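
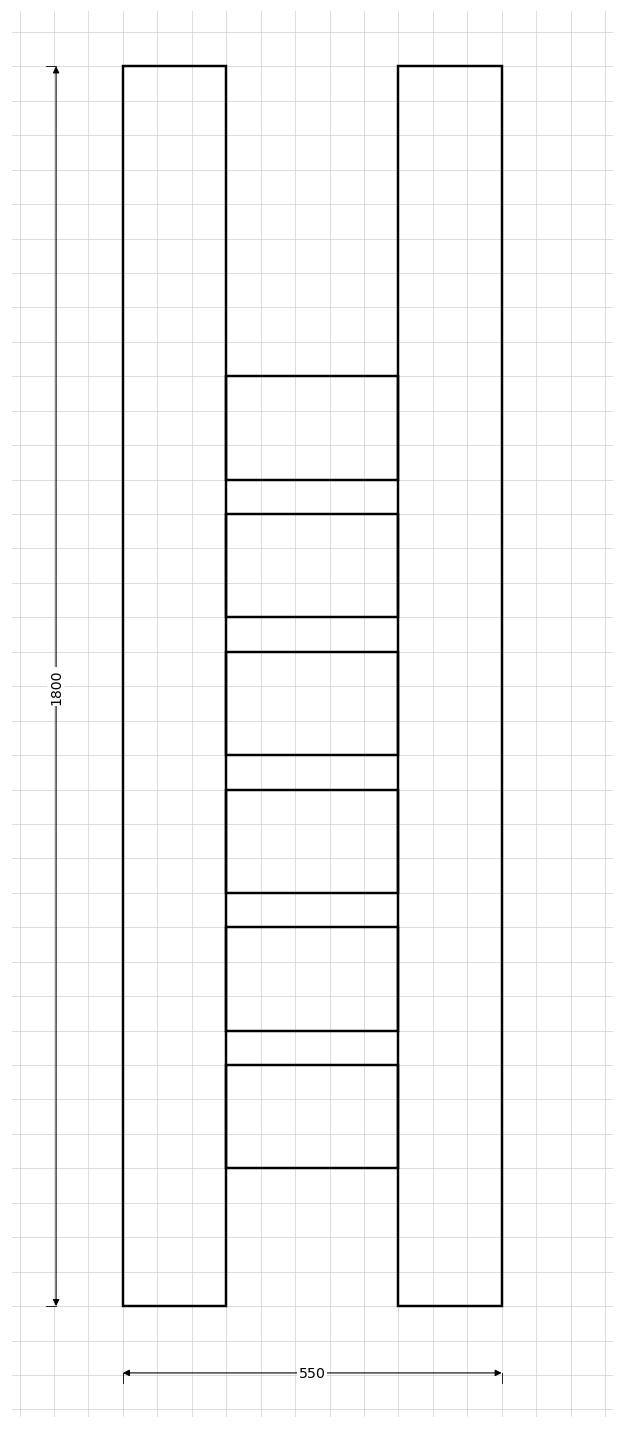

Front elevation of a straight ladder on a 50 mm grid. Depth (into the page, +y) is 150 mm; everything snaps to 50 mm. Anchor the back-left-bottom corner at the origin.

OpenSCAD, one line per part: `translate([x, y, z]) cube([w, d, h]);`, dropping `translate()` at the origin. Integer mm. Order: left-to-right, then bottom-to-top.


cube([150, 150, 1800]);
translate([150, 0, 200]) cube([250, 150, 150]);
translate([150, 0, 400]) cube([250, 150, 150]);
translate([150, 0, 600]) cube([250, 150, 150]);
translate([150, 0, 800]) cube([250, 150, 150]);
translate([150, 0, 1000]) cube([250, 150, 150]);
translate([150, 0, 1200]) cube([250, 150, 150]);
translate([400, 0, 0]) cube([150, 150, 1800]);


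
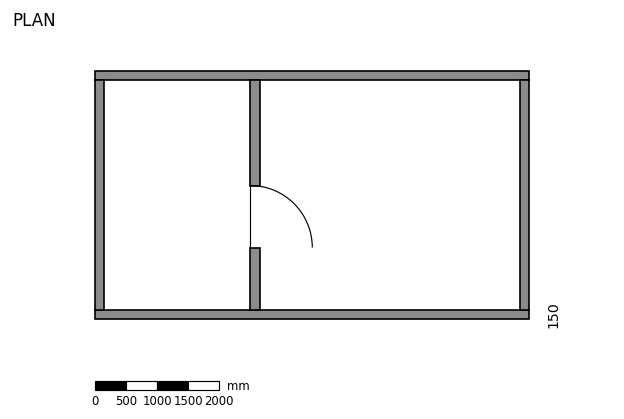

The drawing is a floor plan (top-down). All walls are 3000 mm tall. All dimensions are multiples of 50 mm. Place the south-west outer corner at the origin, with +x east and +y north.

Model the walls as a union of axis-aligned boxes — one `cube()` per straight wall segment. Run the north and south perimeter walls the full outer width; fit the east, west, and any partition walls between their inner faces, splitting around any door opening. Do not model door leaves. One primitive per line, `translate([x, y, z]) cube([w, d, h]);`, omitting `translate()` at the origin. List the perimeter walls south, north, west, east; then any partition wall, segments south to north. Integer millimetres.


cube([7000, 150, 3000]);
translate([0, 3850, 0]) cube([7000, 150, 3000]);
translate([0, 150, 0]) cube([150, 3700, 3000]);
translate([6850, 150, 0]) cube([150, 3700, 3000]);
translate([2500, 150, 0]) cube([150, 1000, 3000]);
translate([2500, 2150, 0]) cube([150, 1700, 3000]);


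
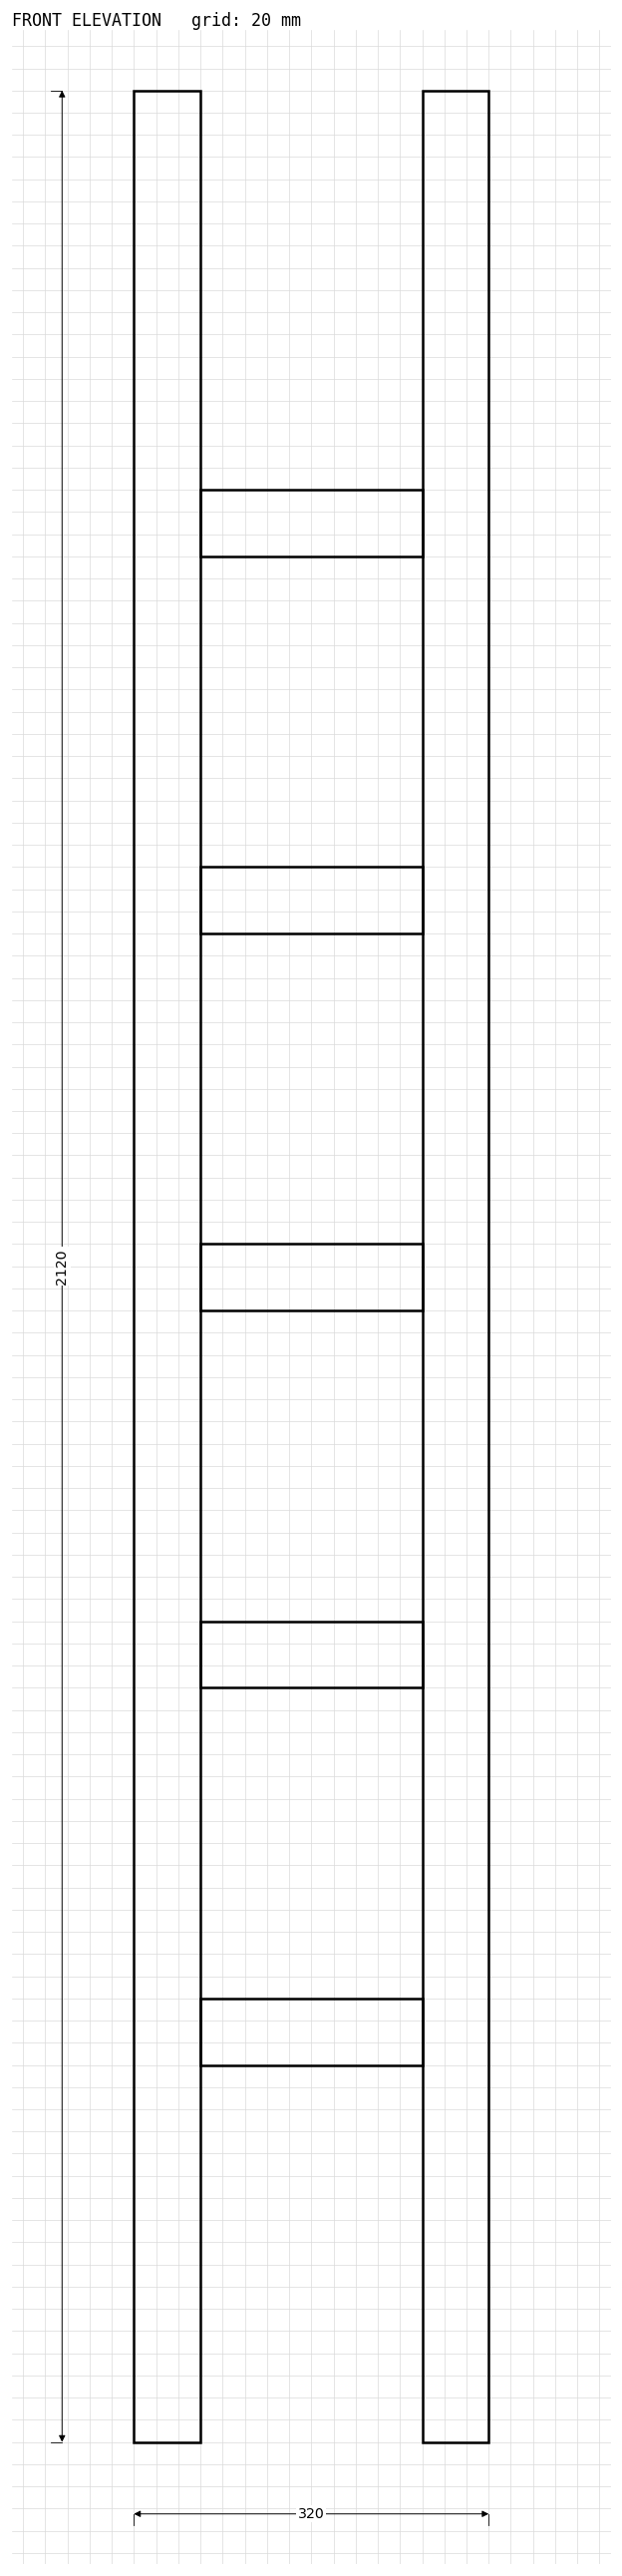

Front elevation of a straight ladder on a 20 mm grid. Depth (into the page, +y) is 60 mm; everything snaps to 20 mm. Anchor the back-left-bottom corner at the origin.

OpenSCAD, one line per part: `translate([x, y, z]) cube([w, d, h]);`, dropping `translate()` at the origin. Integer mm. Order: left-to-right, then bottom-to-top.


cube([60, 60, 2120]);
translate([60, 0, 340]) cube([200, 60, 60]);
translate([60, 0, 680]) cube([200, 60, 60]);
translate([60, 0, 1020]) cube([200, 60, 60]);
translate([60, 0, 1360]) cube([200, 60, 60]);
translate([60, 0, 1700]) cube([200, 60, 60]);
translate([260, 0, 0]) cube([60, 60, 2120]);


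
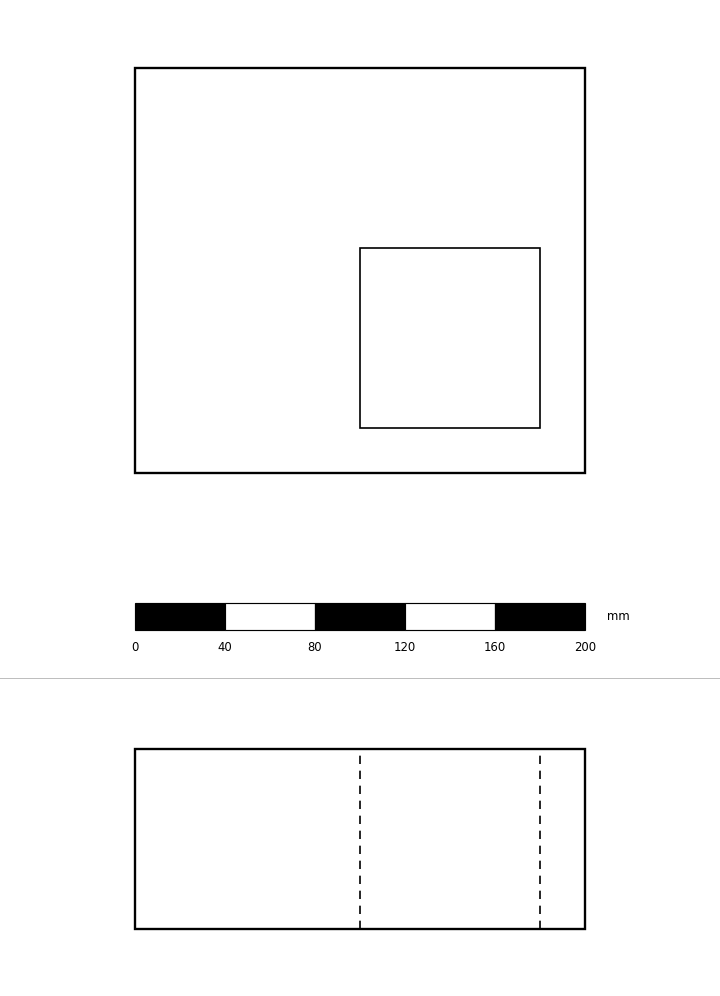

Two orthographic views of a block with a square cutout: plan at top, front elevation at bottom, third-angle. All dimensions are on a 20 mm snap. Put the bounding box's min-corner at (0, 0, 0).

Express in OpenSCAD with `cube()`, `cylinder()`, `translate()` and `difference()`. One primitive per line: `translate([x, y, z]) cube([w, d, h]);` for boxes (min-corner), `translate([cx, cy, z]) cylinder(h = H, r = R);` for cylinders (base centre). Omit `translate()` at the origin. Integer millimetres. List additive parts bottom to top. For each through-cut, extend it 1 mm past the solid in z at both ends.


difference() {
  cube([200, 180, 80]);
  translate([100, 20, -1]) cube([80, 80, 82]);
}


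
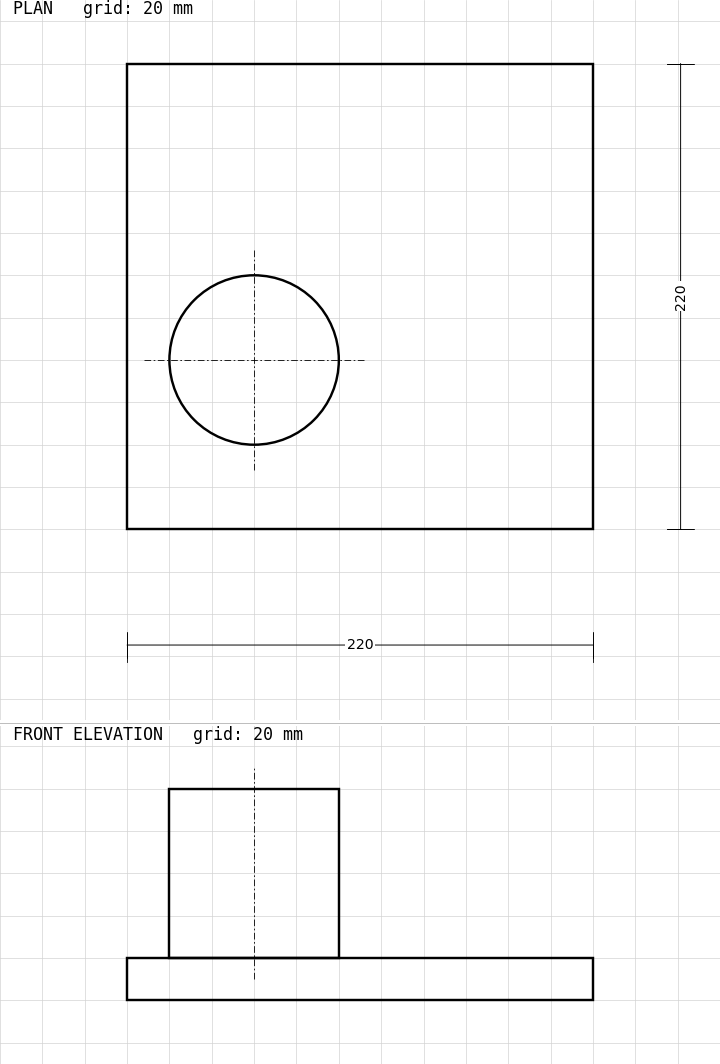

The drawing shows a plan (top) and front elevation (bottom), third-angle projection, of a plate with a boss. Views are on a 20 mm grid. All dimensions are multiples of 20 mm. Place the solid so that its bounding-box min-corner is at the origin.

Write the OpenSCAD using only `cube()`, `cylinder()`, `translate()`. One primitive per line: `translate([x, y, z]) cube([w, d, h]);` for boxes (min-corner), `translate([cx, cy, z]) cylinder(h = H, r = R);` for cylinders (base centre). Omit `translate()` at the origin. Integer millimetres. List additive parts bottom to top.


cube([220, 220, 20]);
translate([60, 80, 20]) cylinder(h = 80, r = 40);


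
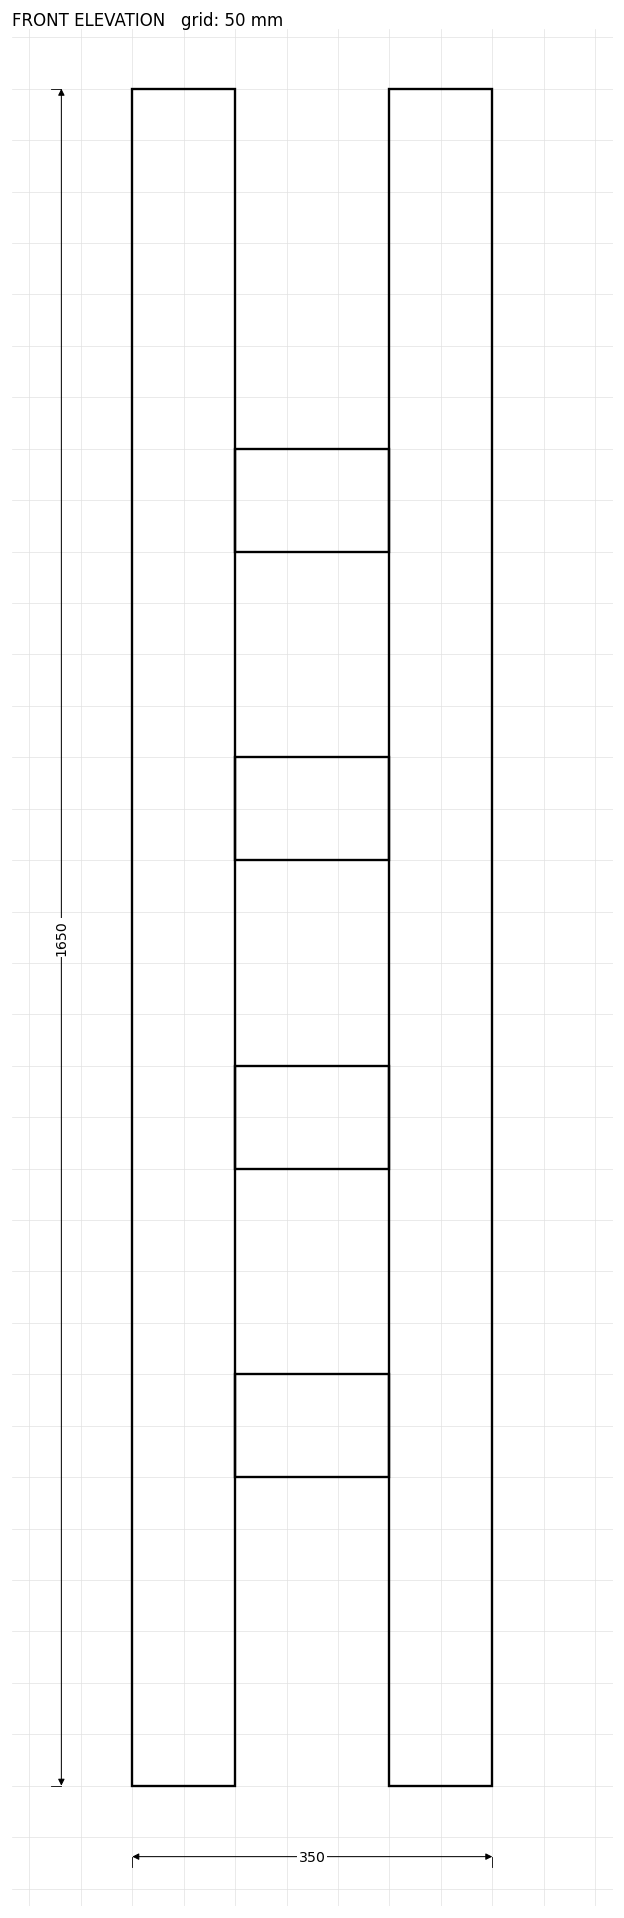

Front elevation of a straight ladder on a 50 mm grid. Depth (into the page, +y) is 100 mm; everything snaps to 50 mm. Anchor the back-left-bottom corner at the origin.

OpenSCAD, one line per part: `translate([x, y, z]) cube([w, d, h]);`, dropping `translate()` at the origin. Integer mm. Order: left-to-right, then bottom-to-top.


cube([100, 100, 1650]);
translate([100, 0, 300]) cube([150, 100, 100]);
translate([100, 0, 600]) cube([150, 100, 100]);
translate([100, 0, 900]) cube([150, 100, 100]);
translate([100, 0, 1200]) cube([150, 100, 100]);
translate([250, 0, 0]) cube([100, 100, 1650]);


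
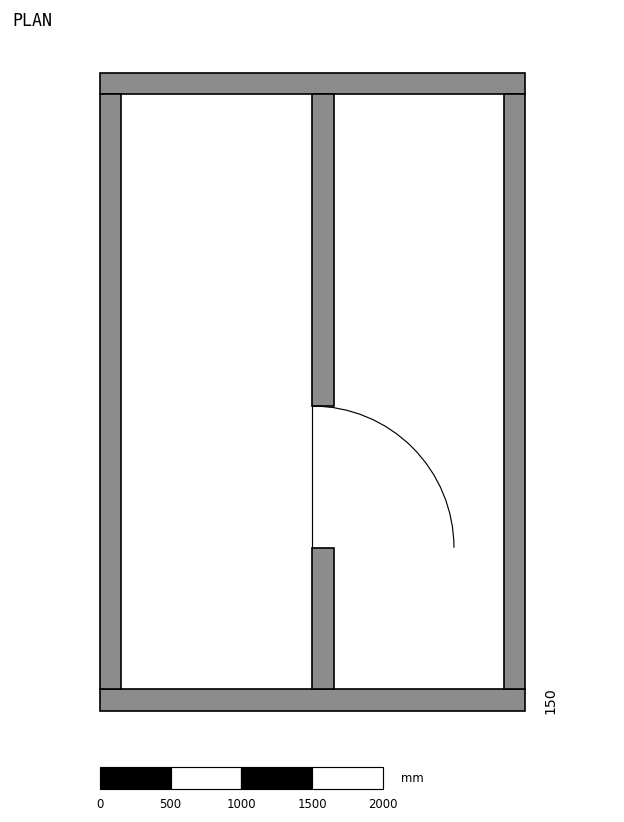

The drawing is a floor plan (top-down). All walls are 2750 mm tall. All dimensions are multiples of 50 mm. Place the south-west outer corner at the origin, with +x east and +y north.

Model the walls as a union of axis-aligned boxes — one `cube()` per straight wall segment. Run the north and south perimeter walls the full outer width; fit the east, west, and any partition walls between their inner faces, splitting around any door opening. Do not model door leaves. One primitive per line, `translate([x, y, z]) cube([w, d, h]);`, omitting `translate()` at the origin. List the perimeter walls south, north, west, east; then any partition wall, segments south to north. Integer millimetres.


cube([3000, 150, 2750]);
translate([0, 4350, 0]) cube([3000, 150, 2750]);
translate([0, 150, 0]) cube([150, 4200, 2750]);
translate([2850, 150, 0]) cube([150, 4200, 2750]);
translate([1500, 150, 0]) cube([150, 1000, 2750]);
translate([1500, 2150, 0]) cube([150, 2200, 2750]);


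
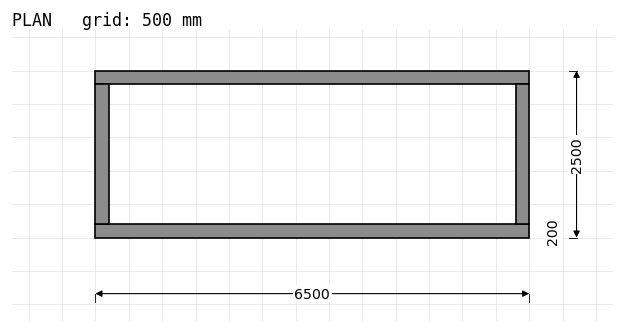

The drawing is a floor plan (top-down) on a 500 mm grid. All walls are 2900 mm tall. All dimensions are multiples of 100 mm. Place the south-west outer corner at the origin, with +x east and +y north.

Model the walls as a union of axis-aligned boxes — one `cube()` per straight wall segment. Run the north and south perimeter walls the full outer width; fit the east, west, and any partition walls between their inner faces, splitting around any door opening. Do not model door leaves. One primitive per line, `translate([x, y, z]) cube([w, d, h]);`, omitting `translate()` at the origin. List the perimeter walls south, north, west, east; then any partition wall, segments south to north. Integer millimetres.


cube([6500, 200, 2900]);
translate([0, 2300, 0]) cube([6500, 200, 2900]);
translate([0, 200, 0]) cube([200, 2100, 2900]);
translate([6300, 200, 0]) cube([200, 2100, 2900]);


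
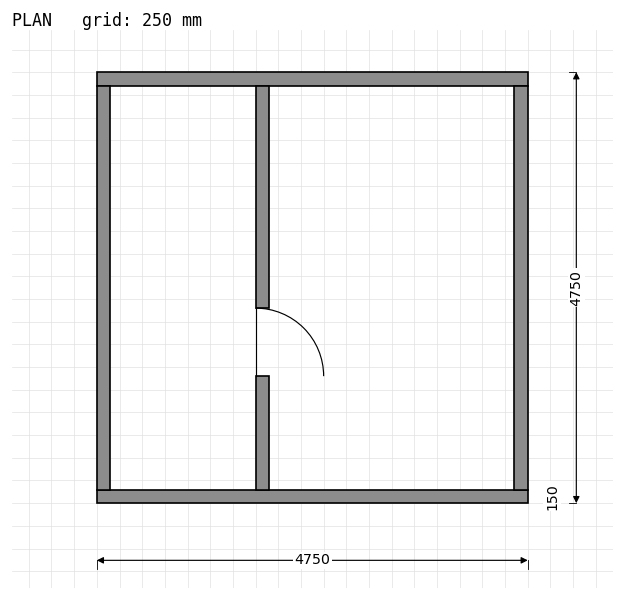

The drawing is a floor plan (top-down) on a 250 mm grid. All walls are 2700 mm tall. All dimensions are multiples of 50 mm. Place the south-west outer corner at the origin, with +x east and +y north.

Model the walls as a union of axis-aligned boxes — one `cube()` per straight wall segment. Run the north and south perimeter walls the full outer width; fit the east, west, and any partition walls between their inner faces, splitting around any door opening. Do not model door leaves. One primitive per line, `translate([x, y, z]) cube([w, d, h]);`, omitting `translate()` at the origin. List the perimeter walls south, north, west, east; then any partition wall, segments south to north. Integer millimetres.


cube([4750, 150, 2700]);
translate([0, 4600, 0]) cube([4750, 150, 2700]);
translate([0, 150, 0]) cube([150, 4450, 2700]);
translate([4600, 150, 0]) cube([150, 4450, 2700]);
translate([1750, 150, 0]) cube([150, 1250, 2700]);
translate([1750, 2150, 0]) cube([150, 2450, 2700]);


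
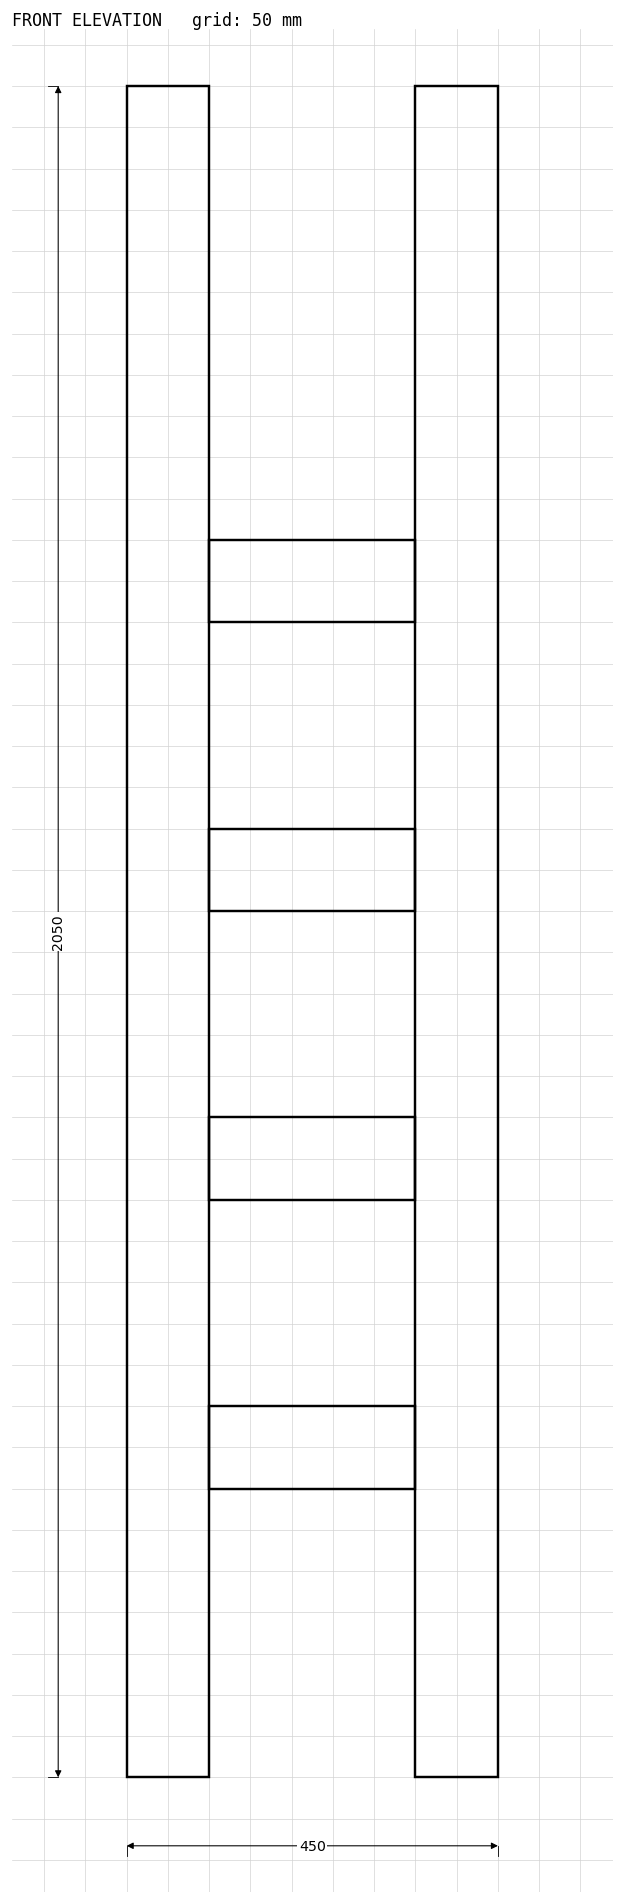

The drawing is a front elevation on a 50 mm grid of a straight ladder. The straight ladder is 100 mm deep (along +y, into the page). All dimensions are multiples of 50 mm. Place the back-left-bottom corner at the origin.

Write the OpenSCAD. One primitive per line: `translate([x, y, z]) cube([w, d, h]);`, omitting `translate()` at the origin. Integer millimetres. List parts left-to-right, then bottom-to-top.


cube([100, 100, 2050]);
translate([100, 0, 350]) cube([250, 100, 100]);
translate([100, 0, 700]) cube([250, 100, 100]);
translate([100, 0, 1050]) cube([250, 100, 100]);
translate([100, 0, 1400]) cube([250, 100, 100]);
translate([350, 0, 0]) cube([100, 100, 2050]);


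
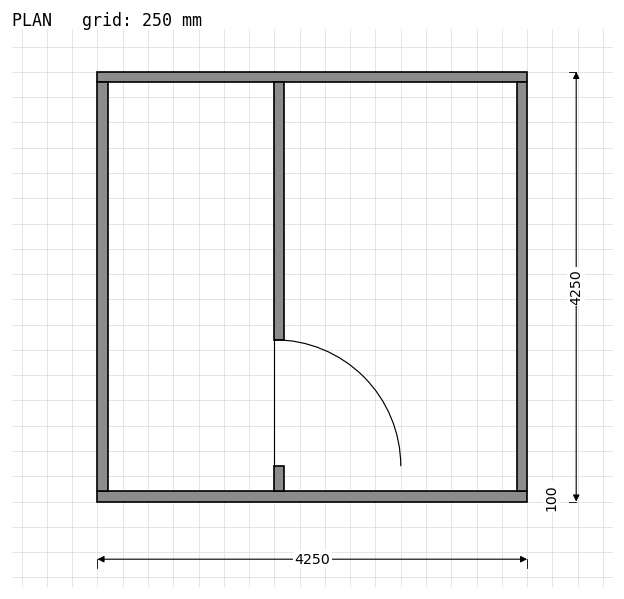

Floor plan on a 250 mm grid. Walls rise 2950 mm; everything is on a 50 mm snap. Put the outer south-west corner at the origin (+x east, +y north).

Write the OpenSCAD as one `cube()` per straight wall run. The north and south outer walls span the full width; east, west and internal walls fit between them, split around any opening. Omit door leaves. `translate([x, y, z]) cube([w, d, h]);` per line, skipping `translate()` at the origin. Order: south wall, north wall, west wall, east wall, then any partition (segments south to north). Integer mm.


cube([4250, 100, 2950]);
translate([0, 4150, 0]) cube([4250, 100, 2950]);
translate([0, 100, 0]) cube([100, 4050, 2950]);
translate([4150, 100, 0]) cube([100, 4050, 2950]);
translate([1750, 100, 0]) cube([100, 250, 2950]);
translate([1750, 1600, 0]) cube([100, 2550, 2950]);


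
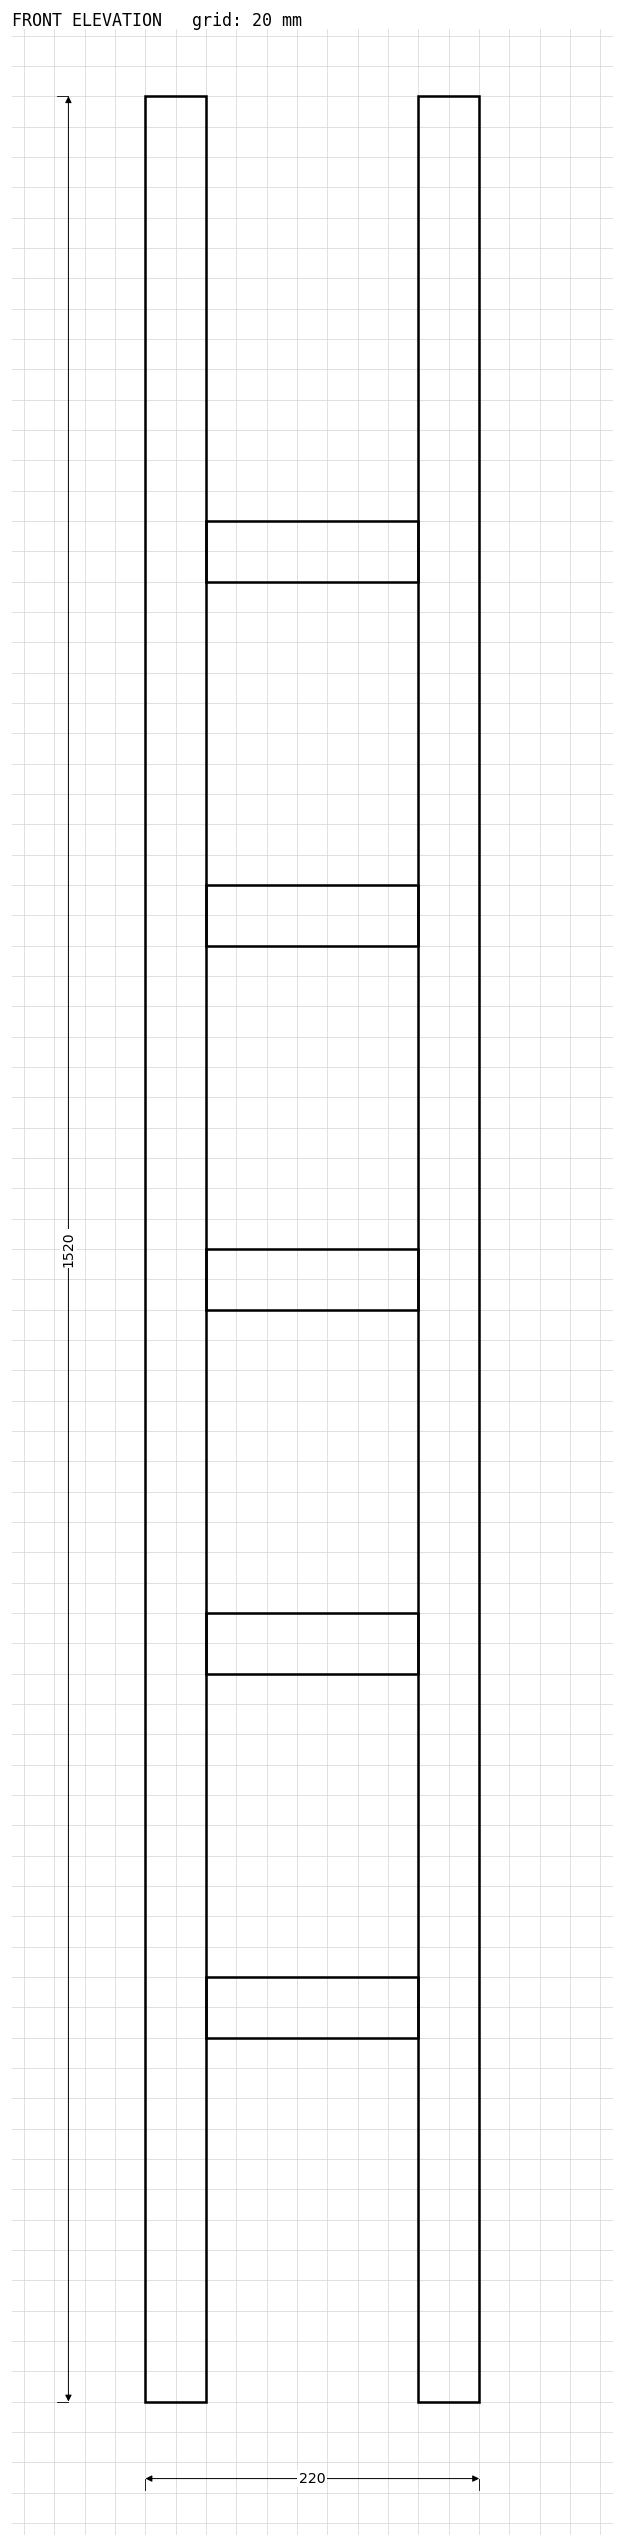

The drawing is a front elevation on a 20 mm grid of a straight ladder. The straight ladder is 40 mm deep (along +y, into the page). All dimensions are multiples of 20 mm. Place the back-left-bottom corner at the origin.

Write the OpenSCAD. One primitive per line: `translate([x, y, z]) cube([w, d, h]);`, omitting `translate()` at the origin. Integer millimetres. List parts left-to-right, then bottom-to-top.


cube([40, 40, 1520]);
translate([40, 0, 240]) cube([140, 40, 40]);
translate([40, 0, 480]) cube([140, 40, 40]);
translate([40, 0, 720]) cube([140, 40, 40]);
translate([40, 0, 960]) cube([140, 40, 40]);
translate([40, 0, 1200]) cube([140, 40, 40]);
translate([180, 0, 0]) cube([40, 40, 1520]);


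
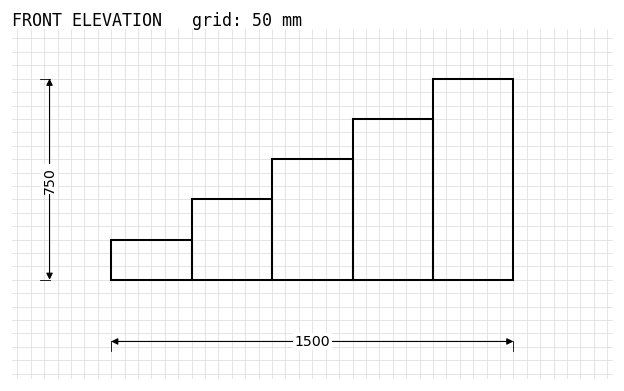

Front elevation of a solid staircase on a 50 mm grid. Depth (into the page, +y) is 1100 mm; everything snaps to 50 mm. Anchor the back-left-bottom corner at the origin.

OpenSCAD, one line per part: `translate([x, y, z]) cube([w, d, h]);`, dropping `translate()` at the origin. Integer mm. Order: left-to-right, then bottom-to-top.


cube([300, 1100, 150]);
translate([300, 0, 0]) cube([300, 1100, 300]);
translate([600, 0, 0]) cube([300, 1100, 450]);
translate([900, 0, 0]) cube([300, 1100, 600]);
translate([1200, 0, 0]) cube([300, 1100, 750]);


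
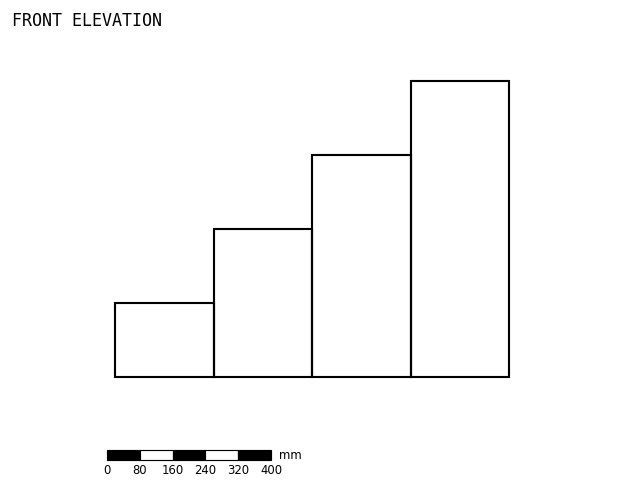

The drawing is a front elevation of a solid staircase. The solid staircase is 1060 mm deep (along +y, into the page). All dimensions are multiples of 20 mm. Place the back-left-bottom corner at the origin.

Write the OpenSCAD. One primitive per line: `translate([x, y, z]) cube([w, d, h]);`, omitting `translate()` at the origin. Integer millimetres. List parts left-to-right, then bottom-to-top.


cube([240, 1060, 180]);
translate([240, 0, 0]) cube([240, 1060, 360]);
translate([480, 0, 0]) cube([240, 1060, 540]);
translate([720, 0, 0]) cube([240, 1060, 720]);


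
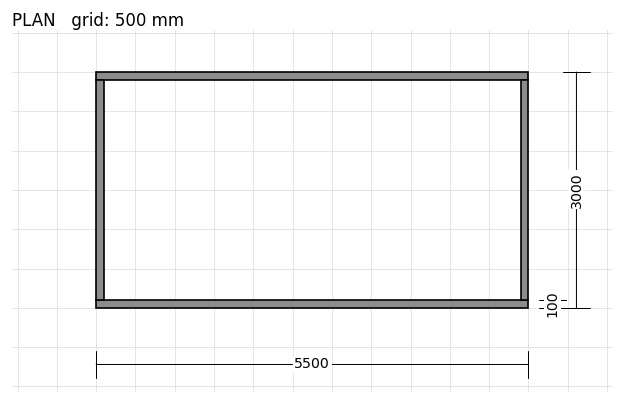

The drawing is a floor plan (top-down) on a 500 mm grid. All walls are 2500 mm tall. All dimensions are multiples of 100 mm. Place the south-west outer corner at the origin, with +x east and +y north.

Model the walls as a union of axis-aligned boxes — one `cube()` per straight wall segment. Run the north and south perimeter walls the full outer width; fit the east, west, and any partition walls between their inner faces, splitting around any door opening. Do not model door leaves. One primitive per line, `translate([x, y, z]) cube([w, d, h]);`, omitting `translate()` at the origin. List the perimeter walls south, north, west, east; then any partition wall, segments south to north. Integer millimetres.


cube([5500, 100, 2500]);
translate([0, 2900, 0]) cube([5500, 100, 2500]);
translate([0, 100, 0]) cube([100, 2800, 2500]);
translate([5400, 100, 0]) cube([100, 2800, 2500]);


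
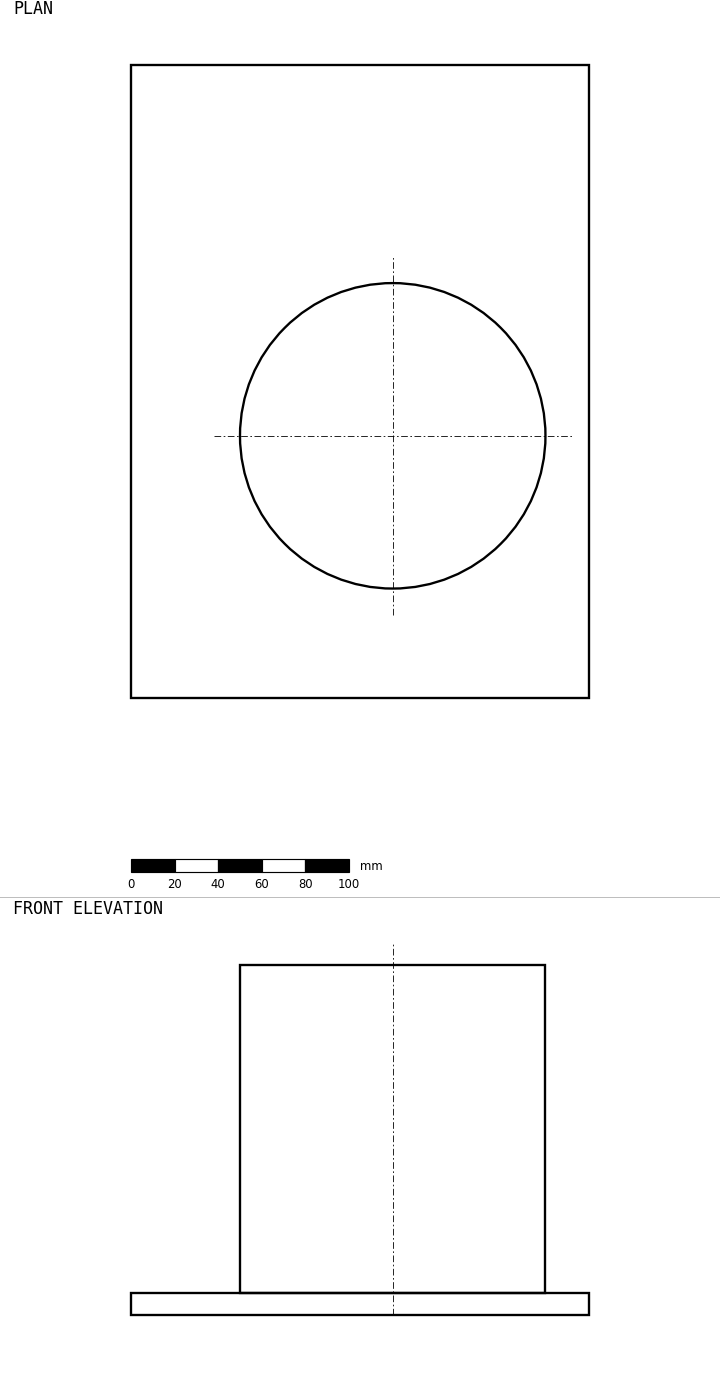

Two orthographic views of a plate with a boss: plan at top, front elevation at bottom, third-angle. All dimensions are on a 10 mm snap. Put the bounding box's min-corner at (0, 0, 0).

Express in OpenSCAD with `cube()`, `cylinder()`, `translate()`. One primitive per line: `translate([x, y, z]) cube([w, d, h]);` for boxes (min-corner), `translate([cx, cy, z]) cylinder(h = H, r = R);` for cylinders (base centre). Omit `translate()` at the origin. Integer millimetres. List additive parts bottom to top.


cube([210, 290, 10]);
translate([120, 120, 10]) cylinder(h = 150, r = 70);


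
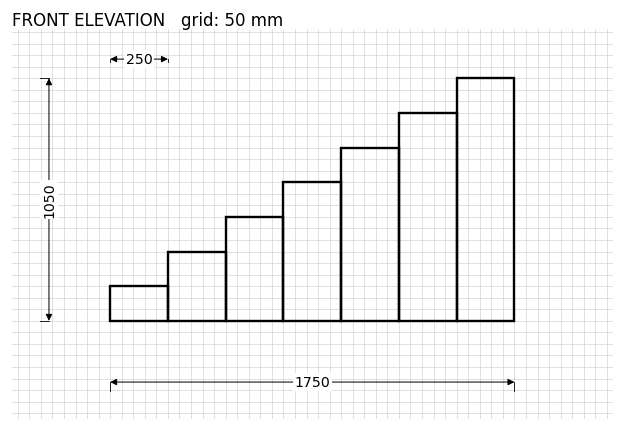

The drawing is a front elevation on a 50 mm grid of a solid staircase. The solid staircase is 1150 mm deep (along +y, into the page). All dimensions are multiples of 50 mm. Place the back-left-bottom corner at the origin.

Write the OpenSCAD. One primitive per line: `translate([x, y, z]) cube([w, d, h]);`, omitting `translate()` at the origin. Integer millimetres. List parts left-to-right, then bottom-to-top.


cube([250, 1150, 150]);
translate([250, 0, 0]) cube([250, 1150, 300]);
translate([500, 0, 0]) cube([250, 1150, 450]);
translate([750, 0, 0]) cube([250, 1150, 600]);
translate([1000, 0, 0]) cube([250, 1150, 750]);
translate([1250, 0, 0]) cube([250, 1150, 900]);
translate([1500, 0, 0]) cube([250, 1150, 1050]);


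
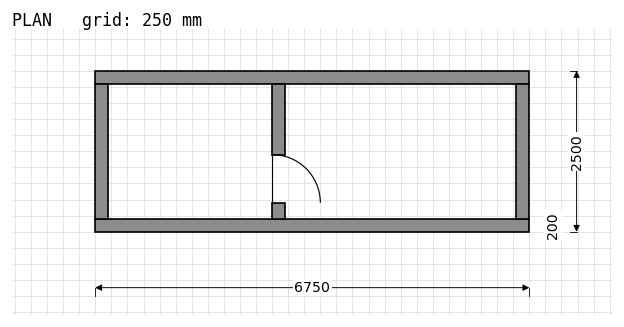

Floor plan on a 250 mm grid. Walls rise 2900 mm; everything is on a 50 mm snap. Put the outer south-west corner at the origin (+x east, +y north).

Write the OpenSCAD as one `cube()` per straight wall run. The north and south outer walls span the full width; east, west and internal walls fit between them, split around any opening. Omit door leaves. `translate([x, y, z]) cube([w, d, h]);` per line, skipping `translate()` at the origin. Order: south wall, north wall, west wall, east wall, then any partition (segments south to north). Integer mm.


cube([6750, 200, 2900]);
translate([0, 2300, 0]) cube([6750, 200, 2900]);
translate([0, 200, 0]) cube([200, 2100, 2900]);
translate([6550, 200, 0]) cube([200, 2100, 2900]);
translate([2750, 200, 0]) cube([200, 250, 2900]);
translate([2750, 1200, 0]) cube([200, 1100, 2900]);


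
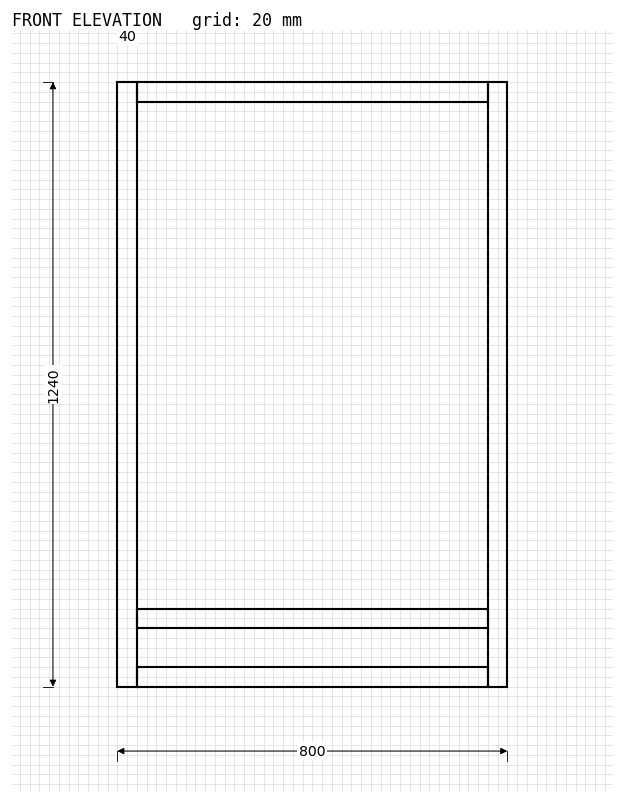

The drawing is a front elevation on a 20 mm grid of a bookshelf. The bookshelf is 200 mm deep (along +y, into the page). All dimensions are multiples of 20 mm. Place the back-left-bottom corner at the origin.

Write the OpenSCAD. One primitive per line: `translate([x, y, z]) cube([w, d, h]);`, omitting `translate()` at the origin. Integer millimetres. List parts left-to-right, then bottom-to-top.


cube([40, 200, 1240]);
translate([40, 0, 0]) cube([720, 200, 40]);
translate([40, 0, 120]) cube([720, 200, 40]);
translate([40, 0, 1200]) cube([720, 200, 40]);
translate([760, 0, 0]) cube([40, 200, 1240]);


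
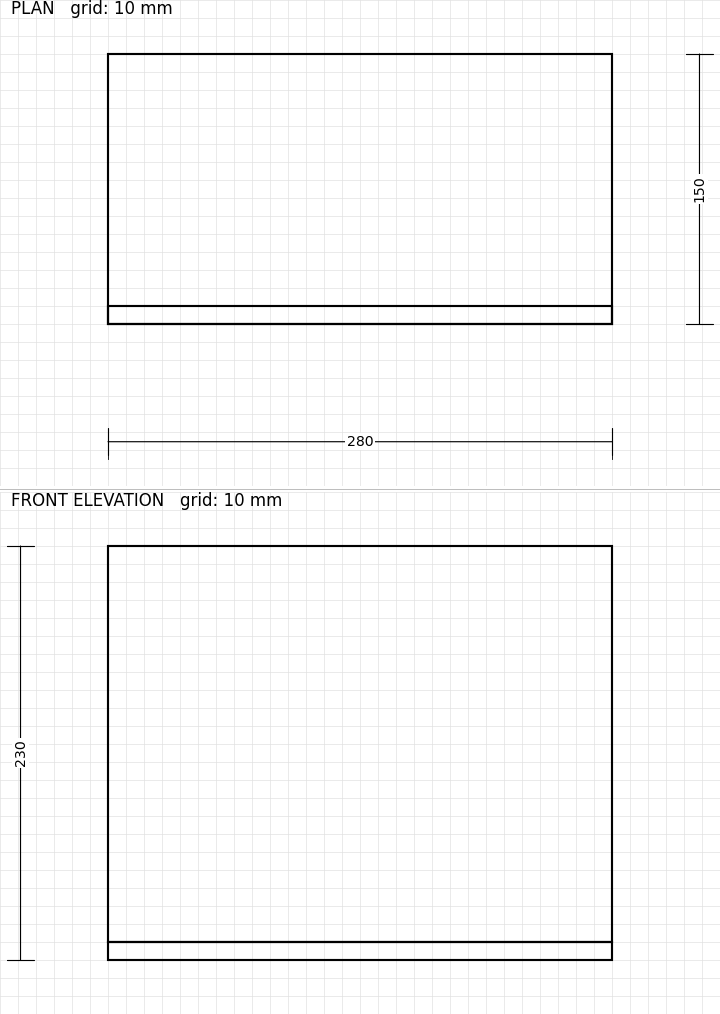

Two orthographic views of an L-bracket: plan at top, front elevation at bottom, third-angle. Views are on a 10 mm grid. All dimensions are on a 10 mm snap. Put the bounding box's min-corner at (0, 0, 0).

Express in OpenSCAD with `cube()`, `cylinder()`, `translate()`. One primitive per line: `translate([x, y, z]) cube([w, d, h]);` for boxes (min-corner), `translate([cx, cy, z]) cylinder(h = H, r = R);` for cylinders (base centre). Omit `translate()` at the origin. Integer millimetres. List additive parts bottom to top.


cube([280, 150, 10]);
translate([0, 0, 10]) cube([280, 10, 220]);


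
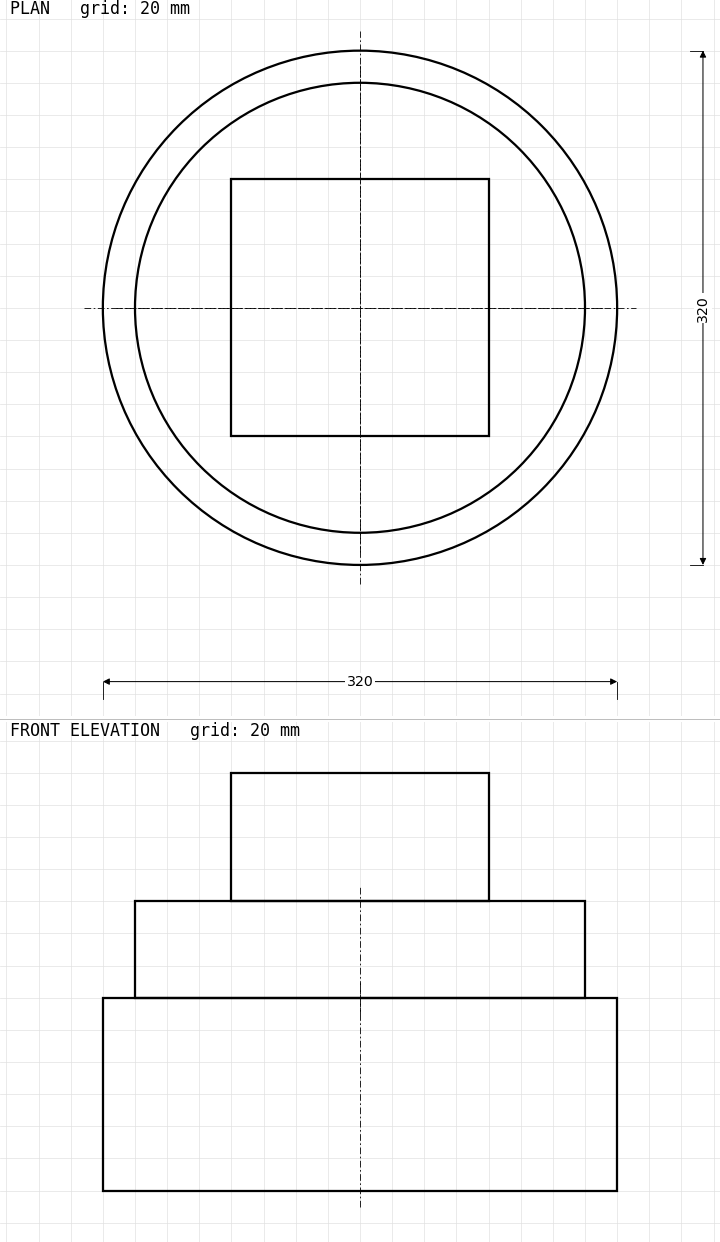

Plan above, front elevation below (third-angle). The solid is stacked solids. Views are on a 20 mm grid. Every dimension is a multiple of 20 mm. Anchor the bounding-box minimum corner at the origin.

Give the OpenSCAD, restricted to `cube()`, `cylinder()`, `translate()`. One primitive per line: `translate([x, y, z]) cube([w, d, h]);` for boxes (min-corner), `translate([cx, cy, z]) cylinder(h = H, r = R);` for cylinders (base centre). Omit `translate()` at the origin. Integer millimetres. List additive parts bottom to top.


translate([160, 160, 0]) cylinder(h = 120, r = 160);
translate([160, 160, 120]) cylinder(h = 60, r = 140);
translate([80, 80, 180]) cube([160, 160, 80]);


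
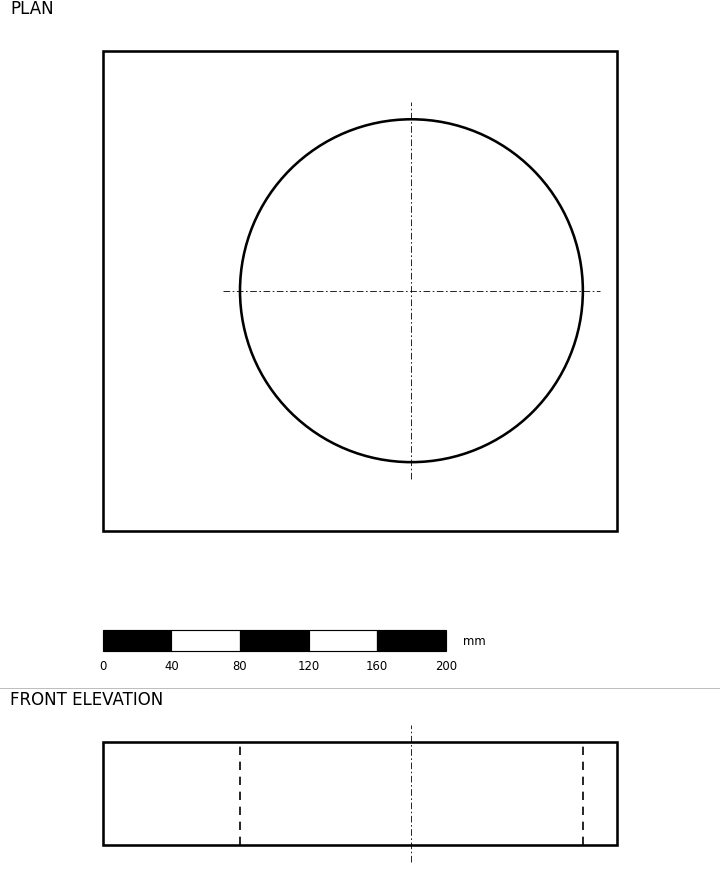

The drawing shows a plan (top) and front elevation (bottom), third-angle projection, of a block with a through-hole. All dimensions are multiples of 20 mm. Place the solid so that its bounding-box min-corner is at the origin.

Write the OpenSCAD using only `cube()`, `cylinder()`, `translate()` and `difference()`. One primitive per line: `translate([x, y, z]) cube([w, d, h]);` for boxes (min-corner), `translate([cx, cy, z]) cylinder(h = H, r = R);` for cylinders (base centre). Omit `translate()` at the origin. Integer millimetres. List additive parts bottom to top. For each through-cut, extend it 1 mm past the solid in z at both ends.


difference() {
  cube([300, 280, 60]);
  translate([180, 140, -1]) cylinder(h = 62, r = 100);
}


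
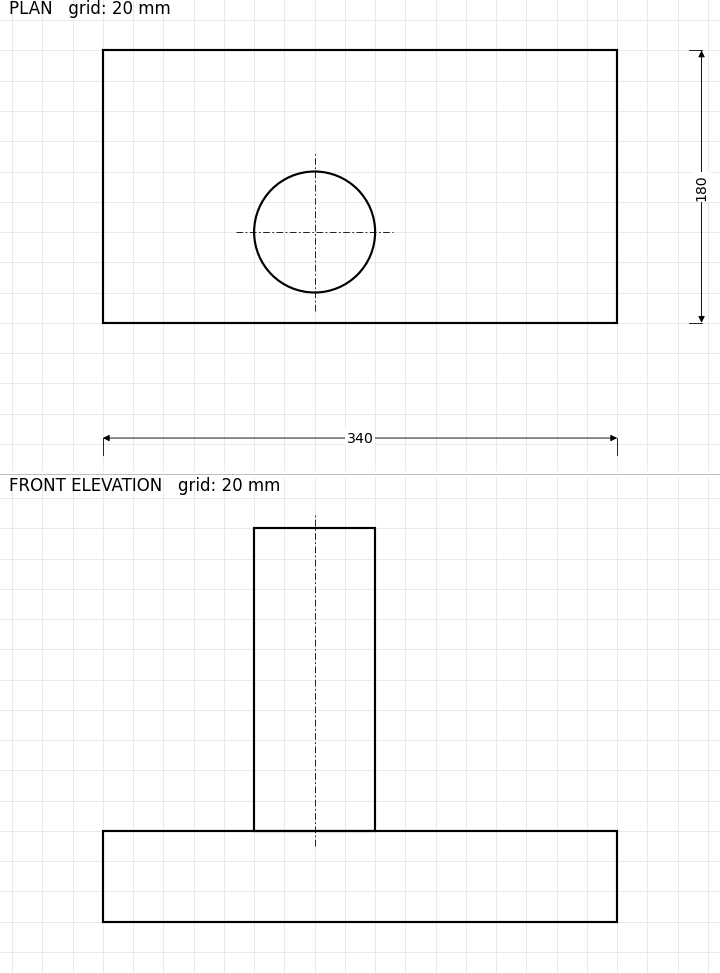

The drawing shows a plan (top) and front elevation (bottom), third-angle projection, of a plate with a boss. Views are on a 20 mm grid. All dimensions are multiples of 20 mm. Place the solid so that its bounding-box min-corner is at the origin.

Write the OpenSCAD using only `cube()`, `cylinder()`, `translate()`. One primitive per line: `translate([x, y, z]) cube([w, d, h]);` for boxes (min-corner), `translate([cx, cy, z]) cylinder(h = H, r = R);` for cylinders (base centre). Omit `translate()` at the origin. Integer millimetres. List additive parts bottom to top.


cube([340, 180, 60]);
translate([140, 60, 60]) cylinder(h = 200, r = 40);


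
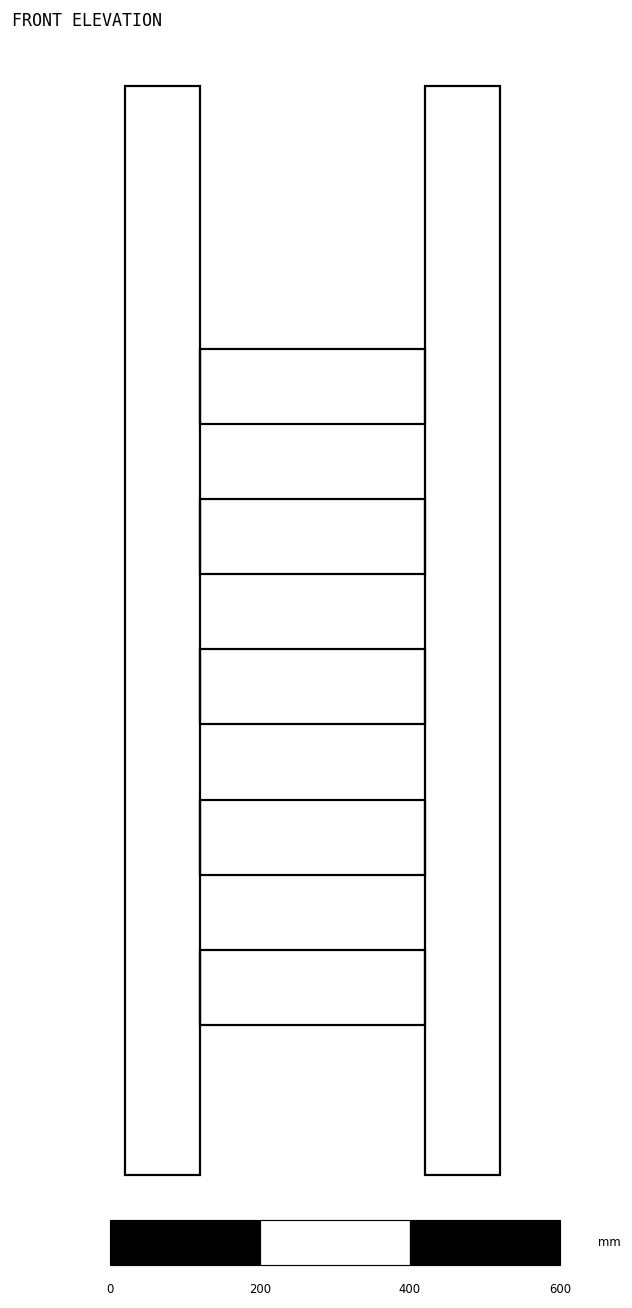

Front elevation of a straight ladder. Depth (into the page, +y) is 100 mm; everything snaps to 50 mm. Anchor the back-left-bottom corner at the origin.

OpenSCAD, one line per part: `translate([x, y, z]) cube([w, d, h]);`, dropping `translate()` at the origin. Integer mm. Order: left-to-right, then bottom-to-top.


cube([100, 100, 1450]);
translate([100, 0, 200]) cube([300, 100, 100]);
translate([100, 0, 400]) cube([300, 100, 100]);
translate([100, 0, 600]) cube([300, 100, 100]);
translate([100, 0, 800]) cube([300, 100, 100]);
translate([100, 0, 1000]) cube([300, 100, 100]);
translate([400, 0, 0]) cube([100, 100, 1450]);


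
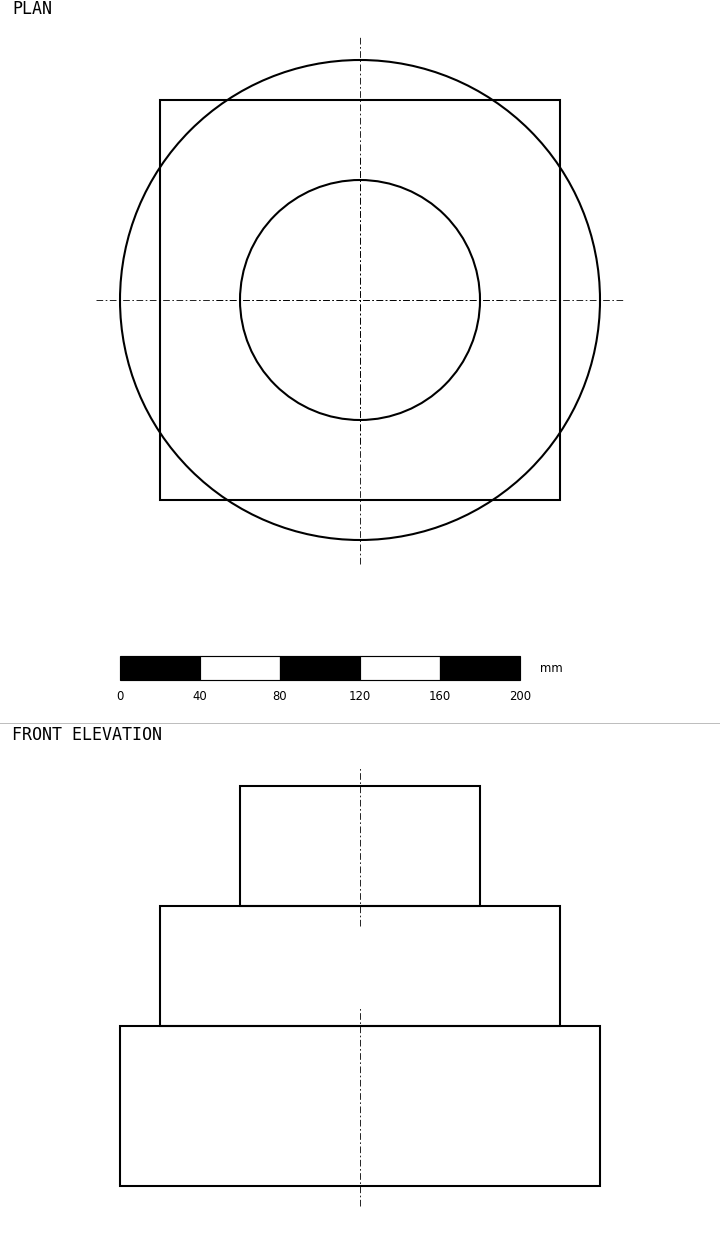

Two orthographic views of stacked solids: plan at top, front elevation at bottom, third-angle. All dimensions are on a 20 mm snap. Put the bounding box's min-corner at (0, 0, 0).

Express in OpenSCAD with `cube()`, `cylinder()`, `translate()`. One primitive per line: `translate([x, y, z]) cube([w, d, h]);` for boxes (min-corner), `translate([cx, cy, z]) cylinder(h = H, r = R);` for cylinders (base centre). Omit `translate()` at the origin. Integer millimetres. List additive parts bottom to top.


translate([120, 120, 0]) cylinder(h = 80, r = 120);
translate([20, 20, 80]) cube([200, 200, 60]);
translate([120, 120, 140]) cylinder(h = 60, r = 60);


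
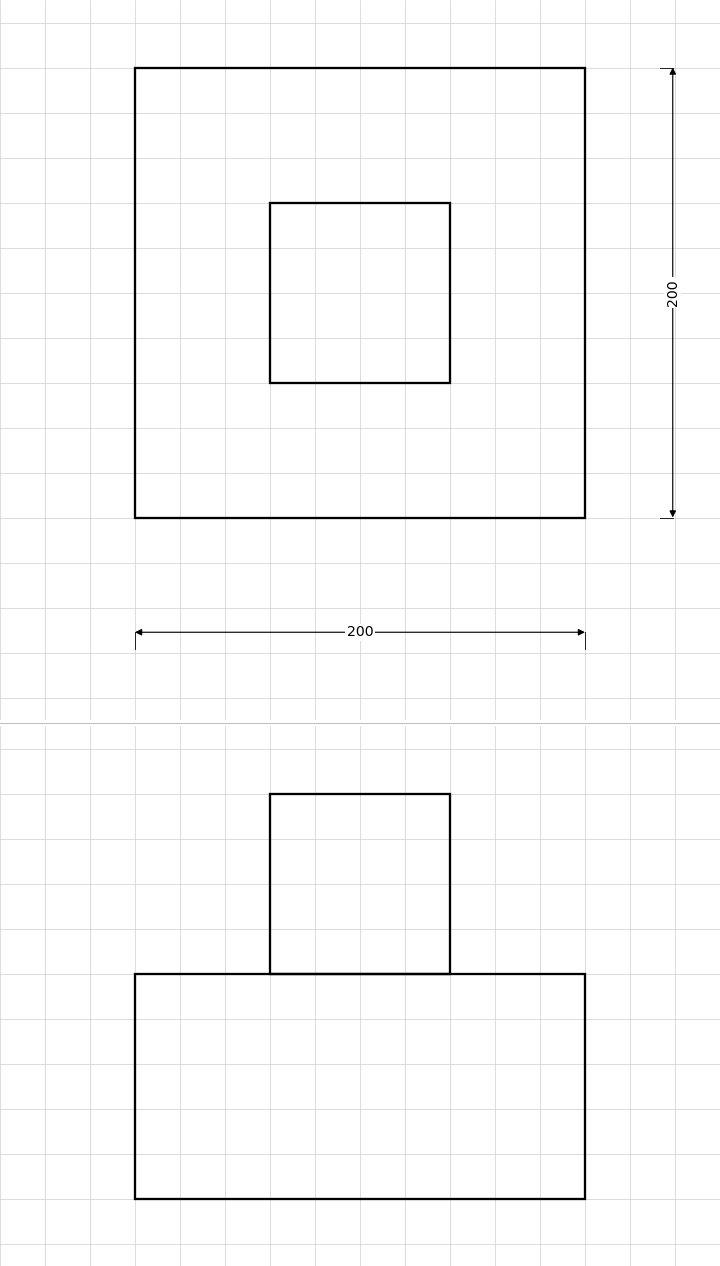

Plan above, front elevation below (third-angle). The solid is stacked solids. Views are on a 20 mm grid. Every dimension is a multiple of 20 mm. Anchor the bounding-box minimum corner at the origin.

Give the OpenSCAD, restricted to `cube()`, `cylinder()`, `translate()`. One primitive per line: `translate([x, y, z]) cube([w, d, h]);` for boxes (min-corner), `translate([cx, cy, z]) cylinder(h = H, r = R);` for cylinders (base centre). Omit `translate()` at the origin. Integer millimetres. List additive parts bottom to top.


cube([200, 200, 100]);
translate([60, 60, 100]) cube([80, 80, 80]);


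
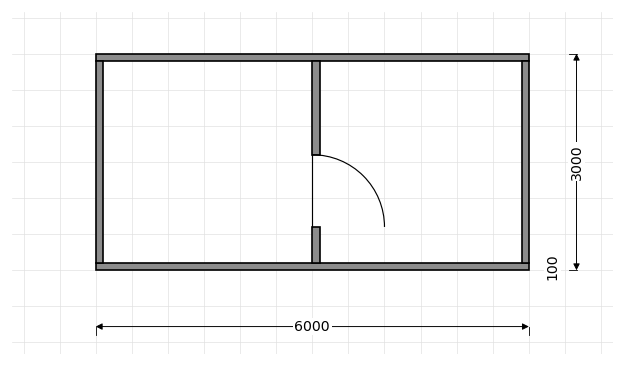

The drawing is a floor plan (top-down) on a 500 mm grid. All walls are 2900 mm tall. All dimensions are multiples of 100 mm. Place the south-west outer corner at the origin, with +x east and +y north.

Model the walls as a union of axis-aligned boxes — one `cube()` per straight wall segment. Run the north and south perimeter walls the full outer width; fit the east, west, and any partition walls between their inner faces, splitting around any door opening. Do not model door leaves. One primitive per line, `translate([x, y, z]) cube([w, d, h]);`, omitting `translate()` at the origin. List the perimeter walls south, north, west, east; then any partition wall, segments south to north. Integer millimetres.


cube([6000, 100, 2900]);
translate([0, 2900, 0]) cube([6000, 100, 2900]);
translate([0, 100, 0]) cube([100, 2800, 2900]);
translate([5900, 100, 0]) cube([100, 2800, 2900]);
translate([3000, 100, 0]) cube([100, 500, 2900]);
translate([3000, 1600, 0]) cube([100, 1300, 2900]);


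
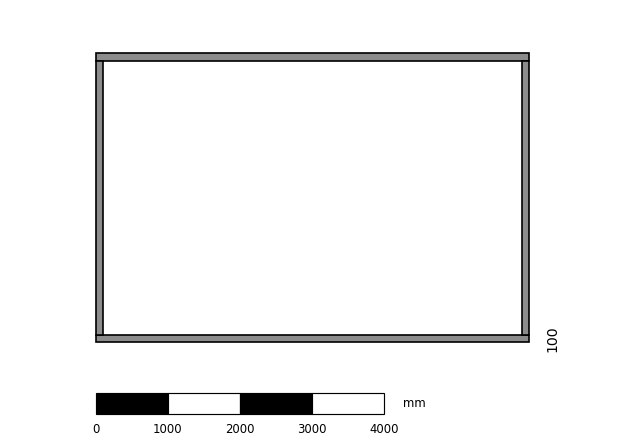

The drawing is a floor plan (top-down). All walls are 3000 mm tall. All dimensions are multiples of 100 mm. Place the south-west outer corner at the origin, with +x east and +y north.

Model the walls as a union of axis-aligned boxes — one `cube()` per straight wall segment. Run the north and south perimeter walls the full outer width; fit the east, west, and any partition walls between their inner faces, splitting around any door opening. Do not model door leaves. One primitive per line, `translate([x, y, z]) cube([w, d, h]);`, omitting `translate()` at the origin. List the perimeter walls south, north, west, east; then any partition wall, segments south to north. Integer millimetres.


cube([6000, 100, 3000]);
translate([0, 3900, 0]) cube([6000, 100, 3000]);
translate([0, 100, 0]) cube([100, 3800, 3000]);
translate([5900, 100, 0]) cube([100, 3800, 3000]);


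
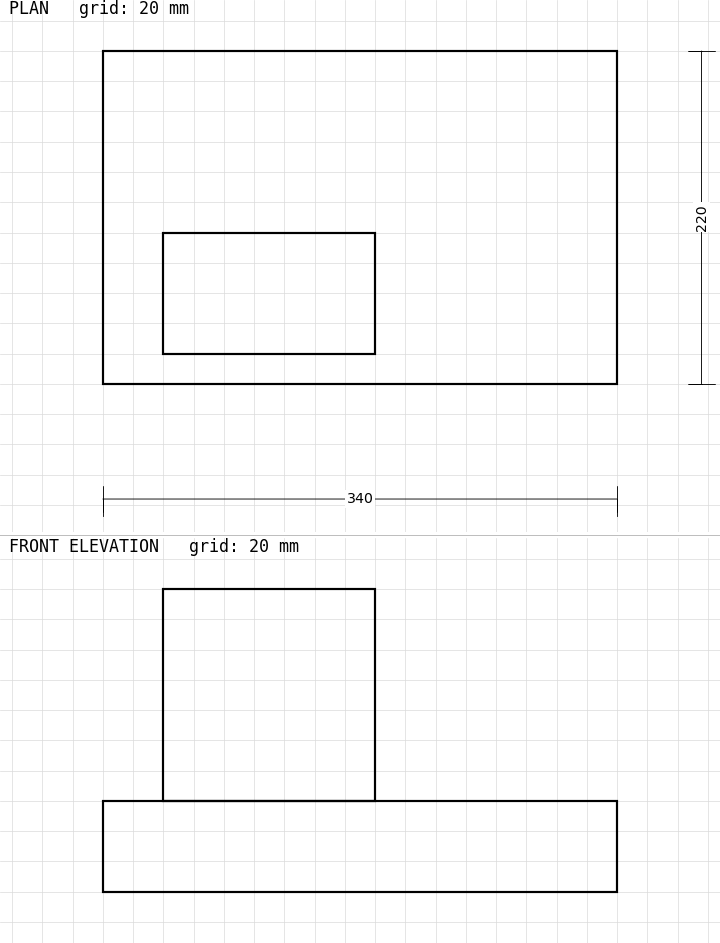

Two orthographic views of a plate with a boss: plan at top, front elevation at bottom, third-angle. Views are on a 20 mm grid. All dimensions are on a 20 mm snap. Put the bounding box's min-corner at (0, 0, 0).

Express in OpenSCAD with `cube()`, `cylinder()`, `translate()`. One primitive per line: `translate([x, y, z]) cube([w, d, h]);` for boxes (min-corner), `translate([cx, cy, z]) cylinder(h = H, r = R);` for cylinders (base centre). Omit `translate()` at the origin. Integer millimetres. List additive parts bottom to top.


cube([340, 220, 60]);
translate([40, 20, 60]) cube([140, 80, 140]);


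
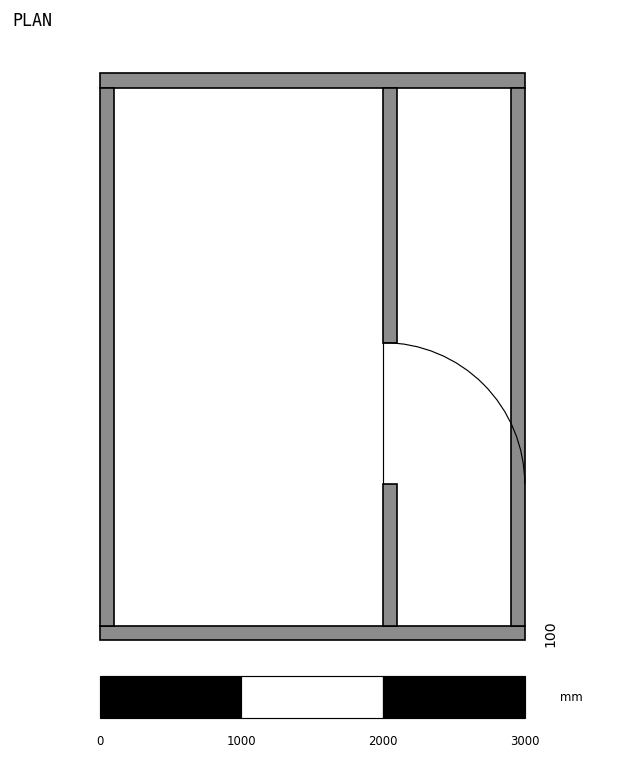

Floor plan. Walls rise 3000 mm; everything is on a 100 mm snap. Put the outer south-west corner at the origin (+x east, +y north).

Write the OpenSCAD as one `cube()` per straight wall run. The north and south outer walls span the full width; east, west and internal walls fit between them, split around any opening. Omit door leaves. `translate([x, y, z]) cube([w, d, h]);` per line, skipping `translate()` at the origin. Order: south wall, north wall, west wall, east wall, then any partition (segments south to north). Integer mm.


cube([3000, 100, 3000]);
translate([0, 3900, 0]) cube([3000, 100, 3000]);
translate([0, 100, 0]) cube([100, 3800, 3000]);
translate([2900, 100, 0]) cube([100, 3800, 3000]);
translate([2000, 100, 0]) cube([100, 1000, 3000]);
translate([2000, 2100, 0]) cube([100, 1800, 3000]);


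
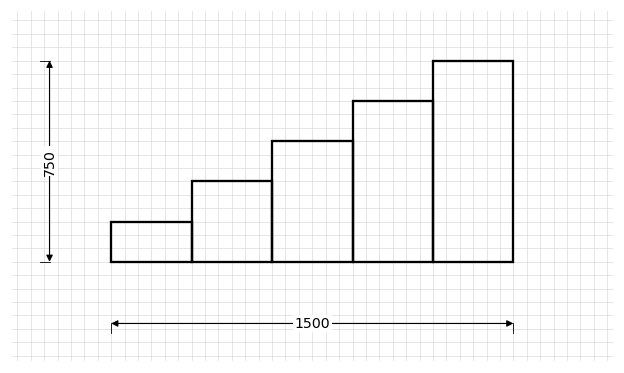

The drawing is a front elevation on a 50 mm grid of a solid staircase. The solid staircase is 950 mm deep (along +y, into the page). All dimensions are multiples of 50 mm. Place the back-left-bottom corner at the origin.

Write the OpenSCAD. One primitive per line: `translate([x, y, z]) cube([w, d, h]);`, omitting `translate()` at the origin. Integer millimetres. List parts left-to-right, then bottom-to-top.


cube([300, 950, 150]);
translate([300, 0, 0]) cube([300, 950, 300]);
translate([600, 0, 0]) cube([300, 950, 450]);
translate([900, 0, 0]) cube([300, 950, 600]);
translate([1200, 0, 0]) cube([300, 950, 750]);


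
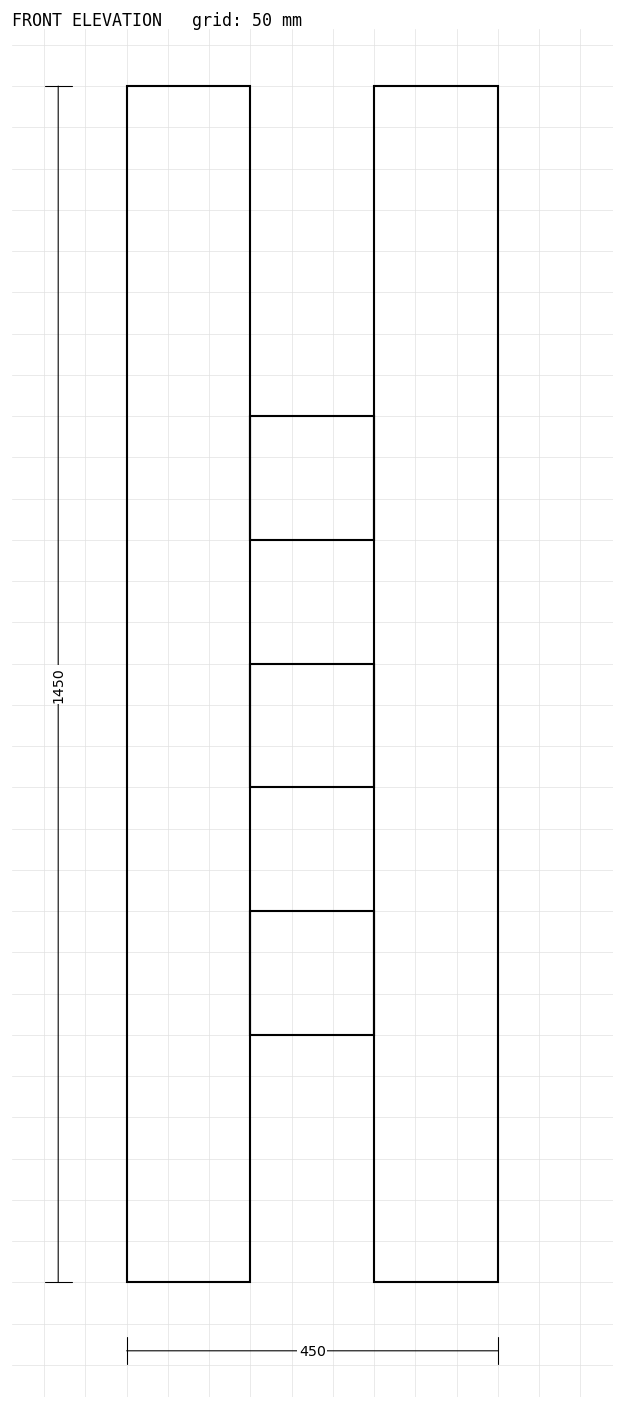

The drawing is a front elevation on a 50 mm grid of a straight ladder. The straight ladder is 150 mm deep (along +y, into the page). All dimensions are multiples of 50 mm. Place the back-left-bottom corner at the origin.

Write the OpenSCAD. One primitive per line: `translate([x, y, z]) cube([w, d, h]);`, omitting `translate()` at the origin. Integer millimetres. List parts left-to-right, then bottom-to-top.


cube([150, 150, 1450]);
translate([150, 0, 300]) cube([150, 150, 150]);
translate([150, 0, 600]) cube([150, 150, 150]);
translate([150, 0, 900]) cube([150, 150, 150]);
translate([300, 0, 0]) cube([150, 150, 1450]);


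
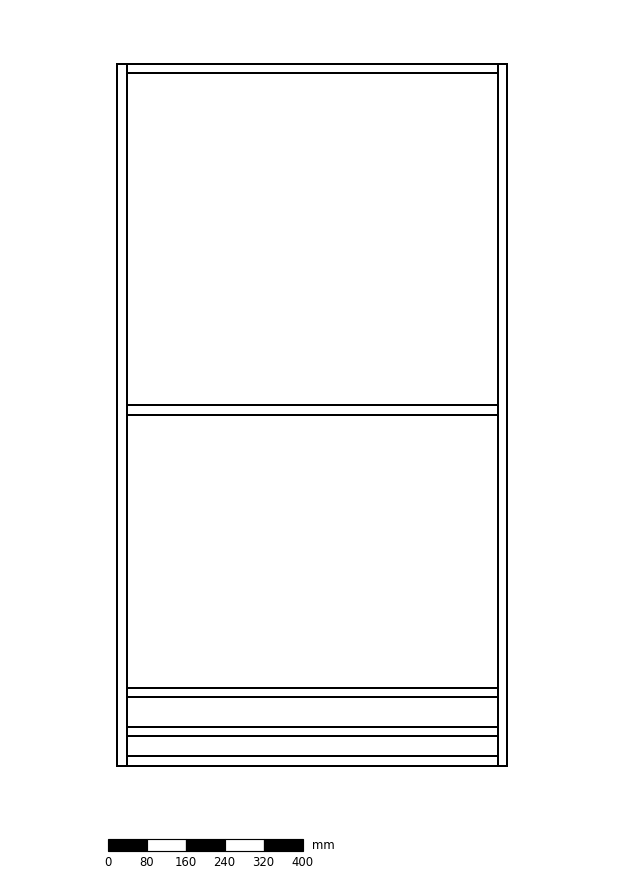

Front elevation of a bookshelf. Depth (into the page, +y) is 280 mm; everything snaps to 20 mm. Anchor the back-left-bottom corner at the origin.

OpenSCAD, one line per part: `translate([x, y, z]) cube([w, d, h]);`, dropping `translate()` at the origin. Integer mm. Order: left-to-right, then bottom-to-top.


cube([20, 280, 1440]);
translate([20, 0, 0]) cube([760, 280, 20]);
translate([20, 0, 60]) cube([760, 280, 20]);
translate([20, 0, 140]) cube([760, 280, 20]);
translate([20, 0, 720]) cube([760, 280, 20]);
translate([20, 0, 1420]) cube([760, 280, 20]);
translate([780, 0, 0]) cube([20, 280, 1440]);


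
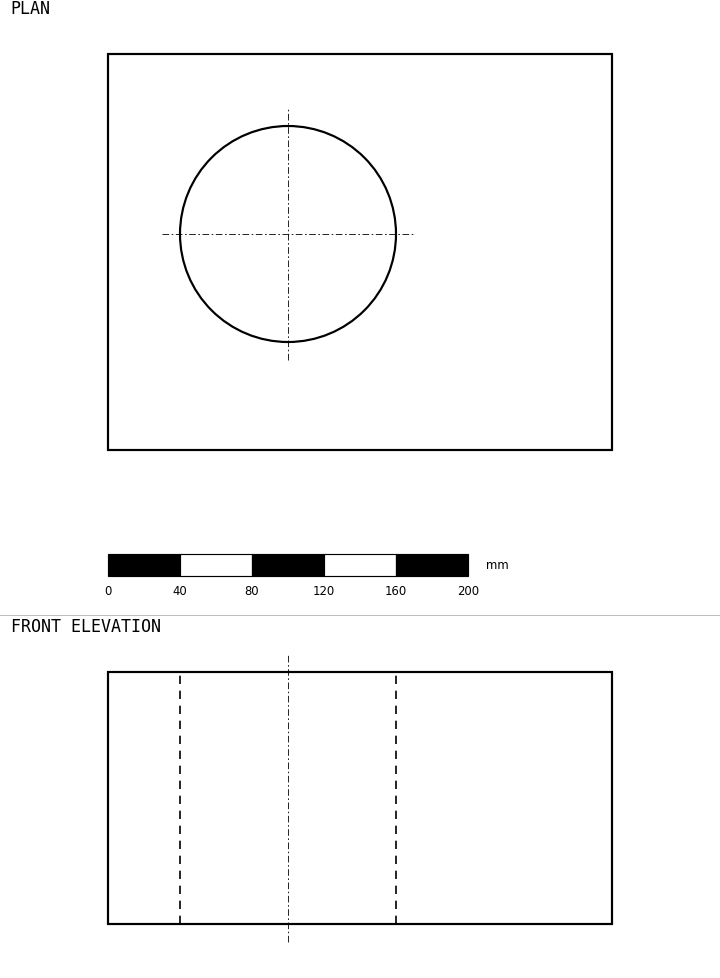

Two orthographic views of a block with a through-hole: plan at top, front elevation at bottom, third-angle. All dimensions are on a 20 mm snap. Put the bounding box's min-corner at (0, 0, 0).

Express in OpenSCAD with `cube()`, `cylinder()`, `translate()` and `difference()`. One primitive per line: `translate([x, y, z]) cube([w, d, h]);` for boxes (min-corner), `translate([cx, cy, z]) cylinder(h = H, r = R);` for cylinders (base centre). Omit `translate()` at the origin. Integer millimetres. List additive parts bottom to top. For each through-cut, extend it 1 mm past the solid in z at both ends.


difference() {
  cube([280, 220, 140]);
  translate([100, 120, -1]) cylinder(h = 142, r = 60);
}
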